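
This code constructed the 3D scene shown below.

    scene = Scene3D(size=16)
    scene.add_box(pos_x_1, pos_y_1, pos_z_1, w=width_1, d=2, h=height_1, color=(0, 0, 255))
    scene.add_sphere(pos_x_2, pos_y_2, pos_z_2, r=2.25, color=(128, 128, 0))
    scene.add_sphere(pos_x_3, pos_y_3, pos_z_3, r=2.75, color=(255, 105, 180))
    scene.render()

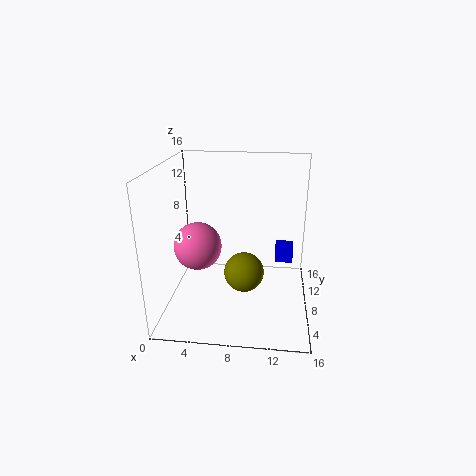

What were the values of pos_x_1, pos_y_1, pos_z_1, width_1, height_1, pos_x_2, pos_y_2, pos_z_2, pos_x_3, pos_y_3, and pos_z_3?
pos_x_1 = 12.25
pos_y_1 = 13
pos_z_1 = 2.5
width_1 = 2.25
height_1 = 2.25
pos_x_2 = 8.75
pos_y_2 = 7.5
pos_z_2 = 4
pos_x_3 = 3.25
pos_y_3 = 8.5
pos_z_3 = 6.5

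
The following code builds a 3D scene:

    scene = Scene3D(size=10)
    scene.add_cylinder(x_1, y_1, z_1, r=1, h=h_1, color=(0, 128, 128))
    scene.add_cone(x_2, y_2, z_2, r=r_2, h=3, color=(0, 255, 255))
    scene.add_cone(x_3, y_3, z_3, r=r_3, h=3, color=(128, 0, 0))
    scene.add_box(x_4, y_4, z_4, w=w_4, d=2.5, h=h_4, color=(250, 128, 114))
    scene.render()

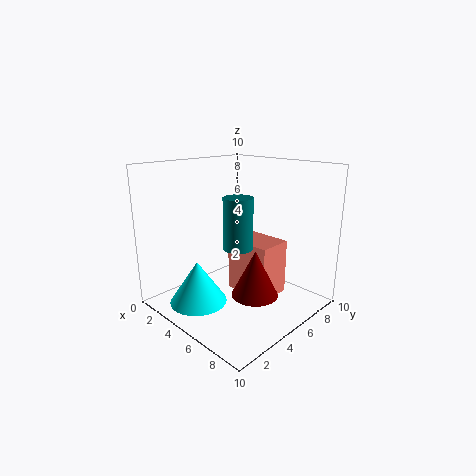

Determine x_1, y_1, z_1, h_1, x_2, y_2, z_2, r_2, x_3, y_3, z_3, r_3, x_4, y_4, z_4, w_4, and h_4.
x_1 = 5.5; y_1 = 4.5; z_1 = 4.5; h_1 = 3.5; x_2 = 3.5; y_2 = 2.5; z_2 = 0.5; r_2 = 2; x_3 = 7.5; y_3 = 4; z_3 = 2; r_3 = 1.5; x_4 = 3.5; y_4 = 5.5; z_4 = 0.5; w_4 = 3.5; h_4 = 4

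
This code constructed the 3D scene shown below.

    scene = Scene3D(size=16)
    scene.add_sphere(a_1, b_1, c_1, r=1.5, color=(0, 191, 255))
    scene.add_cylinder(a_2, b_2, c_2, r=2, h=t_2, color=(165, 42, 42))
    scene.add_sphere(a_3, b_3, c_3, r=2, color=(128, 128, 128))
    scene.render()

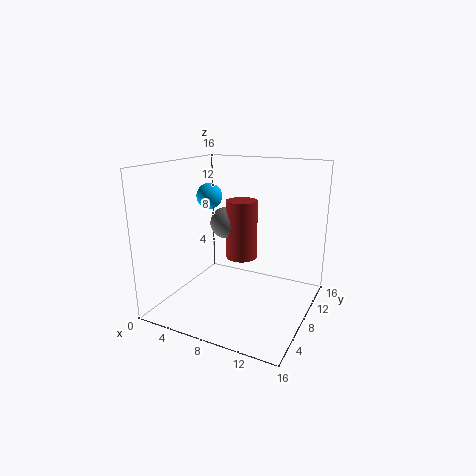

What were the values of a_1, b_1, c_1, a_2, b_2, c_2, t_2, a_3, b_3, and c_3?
a_1 = 3.5; b_1 = 9.5; c_1 = 12; a_2 = 6; b_2 = 13; c_2 = 3.5; t_2 = 7.5; a_3 = 4; b_3 = 12.5; c_3 = 8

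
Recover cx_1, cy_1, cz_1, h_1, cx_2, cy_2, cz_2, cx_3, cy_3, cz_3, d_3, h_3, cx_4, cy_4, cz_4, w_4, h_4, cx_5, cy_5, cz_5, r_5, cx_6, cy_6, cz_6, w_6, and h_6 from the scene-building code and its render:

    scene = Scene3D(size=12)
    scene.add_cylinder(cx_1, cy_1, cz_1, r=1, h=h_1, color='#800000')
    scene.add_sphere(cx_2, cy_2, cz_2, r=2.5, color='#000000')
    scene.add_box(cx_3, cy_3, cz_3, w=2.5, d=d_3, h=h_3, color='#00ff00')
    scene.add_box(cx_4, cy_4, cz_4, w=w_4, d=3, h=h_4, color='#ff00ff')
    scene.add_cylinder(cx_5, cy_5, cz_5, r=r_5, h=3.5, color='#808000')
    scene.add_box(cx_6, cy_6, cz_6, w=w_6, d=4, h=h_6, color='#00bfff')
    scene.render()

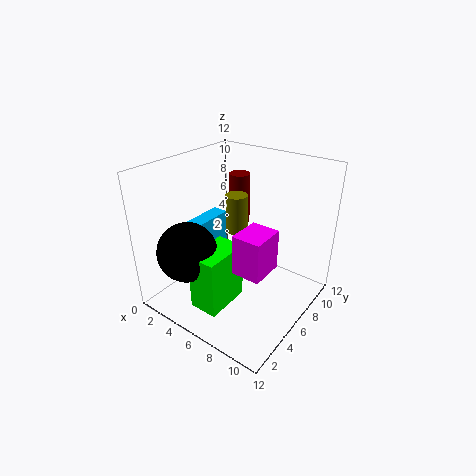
cx_1 = 2.5
cy_1 = 11
cz_1 = 4.5
h_1 = 5
cx_2 = 3
cy_2 = 3
cz_2 = 5
cx_3 = 4
cy_3 = 2
cz_3 = 0.5
d_3 = 4
h_3 = 5
cx_4 = 6.5
cy_4 = 4.5
cz_4 = 3.5
w_4 = 2.5
h_4 = 3.5
cx_5 = 4
cy_5 = 8.5
cz_5 = 5
r_5 = 1
cx_6 = 0.5
cy_6 = 5.5
cz_6 = 1.5
w_6 = 1.5
h_6 = 4.5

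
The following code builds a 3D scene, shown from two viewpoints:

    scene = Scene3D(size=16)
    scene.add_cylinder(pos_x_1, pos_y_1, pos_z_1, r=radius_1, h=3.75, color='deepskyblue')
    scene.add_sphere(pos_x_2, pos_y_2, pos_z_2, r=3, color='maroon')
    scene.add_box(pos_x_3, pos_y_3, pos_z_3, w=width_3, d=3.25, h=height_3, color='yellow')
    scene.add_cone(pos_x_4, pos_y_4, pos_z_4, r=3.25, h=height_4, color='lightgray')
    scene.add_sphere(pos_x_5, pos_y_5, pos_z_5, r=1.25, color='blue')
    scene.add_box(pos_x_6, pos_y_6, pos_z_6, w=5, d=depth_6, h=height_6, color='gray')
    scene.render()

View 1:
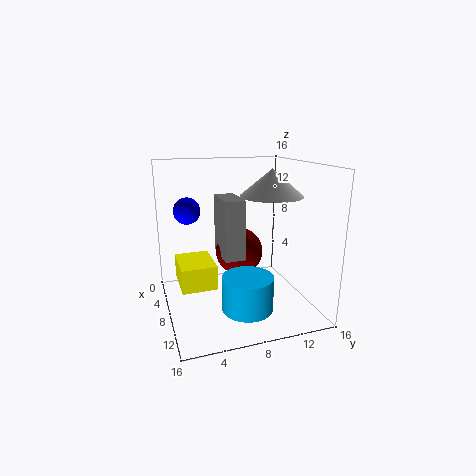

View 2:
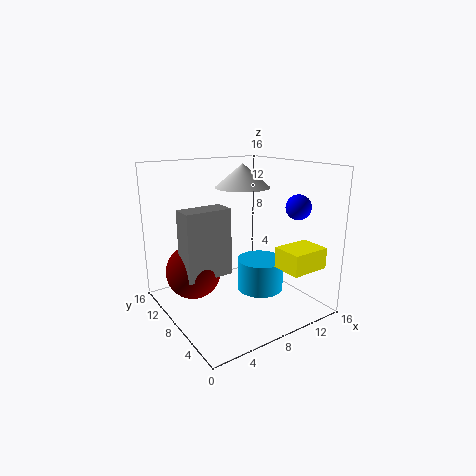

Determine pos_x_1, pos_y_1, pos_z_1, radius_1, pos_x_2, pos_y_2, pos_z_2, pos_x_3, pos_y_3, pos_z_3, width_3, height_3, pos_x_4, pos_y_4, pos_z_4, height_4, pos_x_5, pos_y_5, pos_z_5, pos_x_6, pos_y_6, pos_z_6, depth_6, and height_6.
pos_x_1 = 11.25, pos_y_1 = 8, pos_z_1 = 1, radius_1 = 2.75, pos_x_2 = 3.25, pos_y_2 = 9.75, pos_z_2 = 4.5, pos_x_3 = 10, pos_y_3 = 0.75, pos_z_3 = 5.5, width_3 = 4.25, height_3 = 2.25, pos_x_4 = 10.5, pos_y_4 = 10.75, pos_z_4 = 13, height_4 = 2.75, pos_x_5 = 11, pos_y_5 = 2, pos_z_5 = 12.25, pos_x_6 = 1.5, pos_y_6 = 7, pos_z_6 = 4.5, depth_6 = 2.5, height_6 = 7.25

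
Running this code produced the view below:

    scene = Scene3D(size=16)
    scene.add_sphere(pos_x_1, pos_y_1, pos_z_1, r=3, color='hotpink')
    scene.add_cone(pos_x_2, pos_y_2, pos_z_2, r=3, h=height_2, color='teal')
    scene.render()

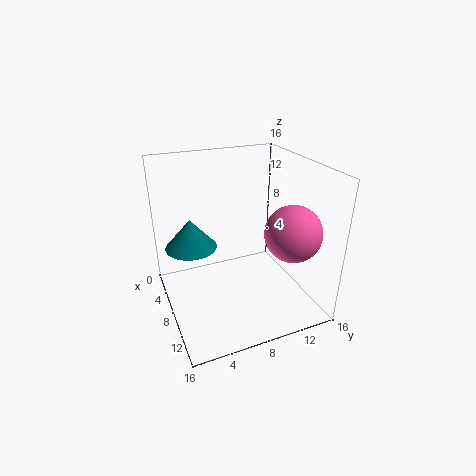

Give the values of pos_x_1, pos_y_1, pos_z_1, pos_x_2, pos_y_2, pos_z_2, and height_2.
pos_x_1 = 12; pos_y_1 = 12.5; pos_z_1 = 9.5; pos_x_2 = 4.5; pos_y_2 = 3.5; pos_z_2 = 6; height_2 = 3.5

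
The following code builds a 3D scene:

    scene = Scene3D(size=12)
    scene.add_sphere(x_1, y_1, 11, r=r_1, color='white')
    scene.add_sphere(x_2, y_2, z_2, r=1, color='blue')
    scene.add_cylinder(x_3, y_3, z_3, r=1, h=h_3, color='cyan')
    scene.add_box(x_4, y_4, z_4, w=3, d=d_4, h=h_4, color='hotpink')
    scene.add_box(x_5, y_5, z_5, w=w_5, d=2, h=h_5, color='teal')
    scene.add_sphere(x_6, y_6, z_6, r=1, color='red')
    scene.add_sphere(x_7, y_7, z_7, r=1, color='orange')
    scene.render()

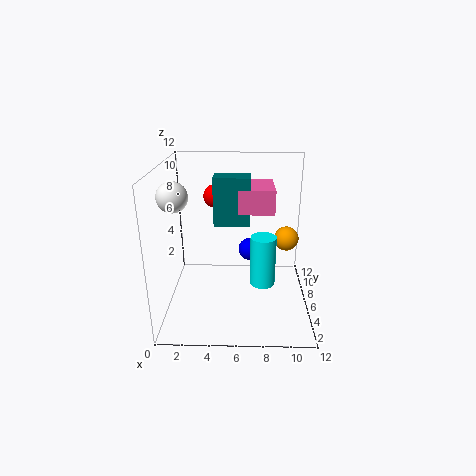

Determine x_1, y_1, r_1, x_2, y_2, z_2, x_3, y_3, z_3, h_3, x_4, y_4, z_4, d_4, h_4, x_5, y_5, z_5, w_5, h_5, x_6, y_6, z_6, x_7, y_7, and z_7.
x_1 = 2, y_1 = 1, r_1 = 1, x_2 = 7, y_2 = 8, z_2 = 4, x_3 = 8, y_3 = 4, z_3 = 3, h_3 = 4, x_4 = 6, y_4 = 6, z_4 = 8, d_4 = 4, h_4 = 2, x_5 = 4, y_5 = 6, z_5 = 7, w_5 = 3, h_5 = 4, x_6 = 4, y_6 = 8, z_6 = 9, x_7 = 10, y_7 = 6, z_7 = 6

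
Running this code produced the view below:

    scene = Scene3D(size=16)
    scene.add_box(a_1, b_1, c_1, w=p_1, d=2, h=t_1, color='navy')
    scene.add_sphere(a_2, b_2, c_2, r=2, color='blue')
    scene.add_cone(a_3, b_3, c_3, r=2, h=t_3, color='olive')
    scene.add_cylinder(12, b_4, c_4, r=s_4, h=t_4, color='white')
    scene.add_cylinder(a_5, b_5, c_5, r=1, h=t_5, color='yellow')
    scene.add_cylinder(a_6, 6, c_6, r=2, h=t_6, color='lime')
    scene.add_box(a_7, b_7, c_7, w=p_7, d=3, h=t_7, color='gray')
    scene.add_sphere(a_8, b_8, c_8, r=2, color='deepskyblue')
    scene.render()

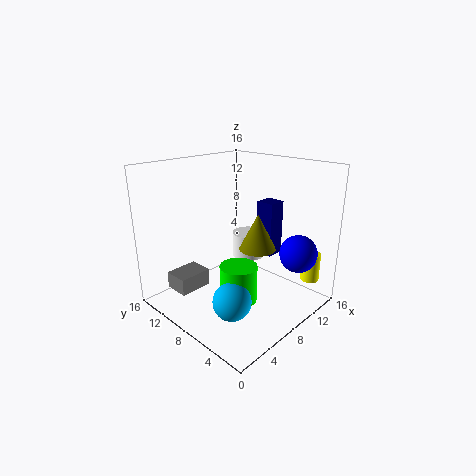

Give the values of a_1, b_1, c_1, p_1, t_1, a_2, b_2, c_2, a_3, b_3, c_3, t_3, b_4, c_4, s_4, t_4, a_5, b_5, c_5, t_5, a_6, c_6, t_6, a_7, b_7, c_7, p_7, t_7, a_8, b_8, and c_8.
a_1 = 10
b_1 = 5
c_1 = 6
p_1 = 2
t_1 = 6
a_2 = 11
b_2 = 2
c_2 = 7
a_3 = 9
b_3 = 6
c_3 = 7
t_3 = 4
b_4 = 10
c_4 = 4
s_4 = 2
t_4 = 3
a_5 = 12
b_5 = 1
c_5 = 4
t_5 = 3
a_6 = 6
c_6 = 2
t_6 = 4
a_7 = 3
b_7 = 12
c_7 = 1
p_7 = 4
t_7 = 2
a_8 = 4
b_8 = 5
c_8 = 3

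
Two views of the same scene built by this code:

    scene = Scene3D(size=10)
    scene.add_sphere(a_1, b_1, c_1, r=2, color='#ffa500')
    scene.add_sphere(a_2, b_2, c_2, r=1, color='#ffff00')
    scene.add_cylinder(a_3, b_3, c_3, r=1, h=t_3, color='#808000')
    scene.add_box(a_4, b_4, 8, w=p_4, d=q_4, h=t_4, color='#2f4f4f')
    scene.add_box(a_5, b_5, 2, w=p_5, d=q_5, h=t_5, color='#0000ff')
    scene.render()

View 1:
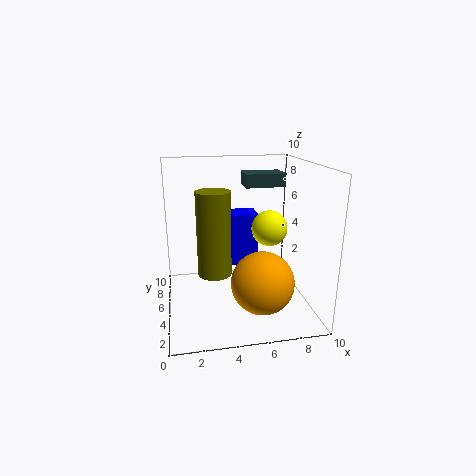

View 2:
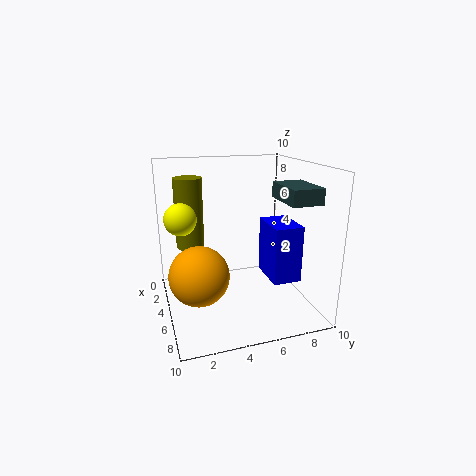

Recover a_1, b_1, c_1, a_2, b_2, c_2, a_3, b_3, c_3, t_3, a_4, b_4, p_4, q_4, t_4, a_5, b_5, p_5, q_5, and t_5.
a_1 = 6, b_1 = 2, c_1 = 3, a_2 = 6, b_2 = 1, c_2 = 7, a_3 = 3, b_3 = 2, c_3 = 4, t_3 = 5, a_4 = 6, b_4 = 7, p_4 = 3, q_4 = 2, t_4 = 1, a_5 = 4, b_5 = 7, p_5 = 3, q_5 = 2, t_5 = 4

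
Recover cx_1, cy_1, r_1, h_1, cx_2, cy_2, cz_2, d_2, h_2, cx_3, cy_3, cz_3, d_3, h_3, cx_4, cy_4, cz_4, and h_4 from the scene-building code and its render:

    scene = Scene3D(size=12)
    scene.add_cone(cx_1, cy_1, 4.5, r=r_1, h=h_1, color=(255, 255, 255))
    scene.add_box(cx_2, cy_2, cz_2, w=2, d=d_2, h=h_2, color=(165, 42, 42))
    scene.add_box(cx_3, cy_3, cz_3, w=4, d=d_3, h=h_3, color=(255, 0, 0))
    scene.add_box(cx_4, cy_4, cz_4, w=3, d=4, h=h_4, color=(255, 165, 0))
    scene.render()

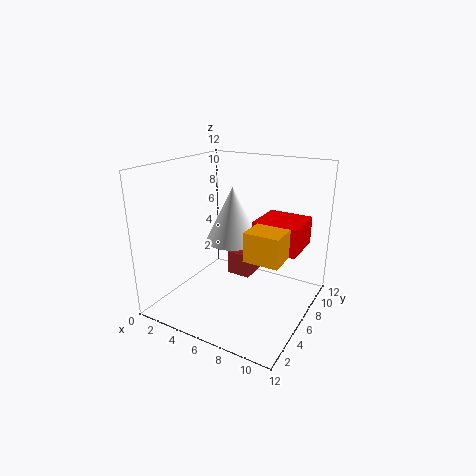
cx_1 = 4
cy_1 = 8.5
r_1 = 2.5
h_1 = 5
cx_2 = 5
cy_2 = 6
cz_2 = 2.5
d_2 = 4
h_2 = 2
cx_3 = 6.5
cy_3 = 7.5
cz_3 = 4.5
d_3 = 4
h_3 = 2.5
cx_4 = 7
cy_4 = 5
cz_4 = 4.5
h_4 = 2.5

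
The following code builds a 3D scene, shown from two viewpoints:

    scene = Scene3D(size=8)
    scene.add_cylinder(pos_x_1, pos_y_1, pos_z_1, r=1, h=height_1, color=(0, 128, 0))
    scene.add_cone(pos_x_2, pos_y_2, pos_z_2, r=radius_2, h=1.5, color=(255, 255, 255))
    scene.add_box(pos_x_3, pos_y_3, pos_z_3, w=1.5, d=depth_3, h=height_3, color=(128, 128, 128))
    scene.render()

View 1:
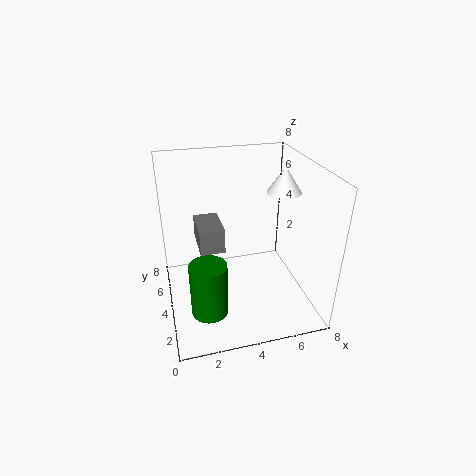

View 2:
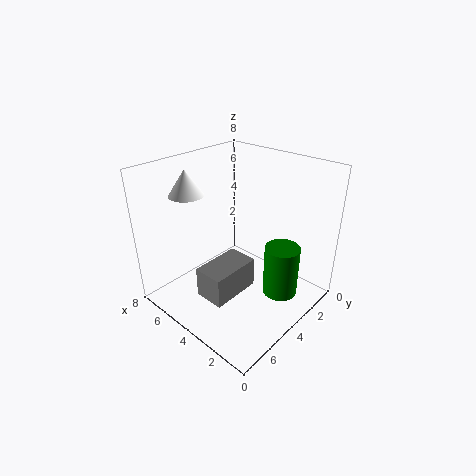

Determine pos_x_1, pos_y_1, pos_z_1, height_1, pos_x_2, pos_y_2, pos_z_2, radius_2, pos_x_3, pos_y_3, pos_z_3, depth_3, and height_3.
pos_x_1 = 2, pos_y_1 = 2.5, pos_z_1 = 0.5, height_1 = 3, pos_x_2 = 7, pos_y_2 = 5, pos_z_2 = 6, radius_2 = 1, pos_x_3 = 2, pos_y_3 = 5, pos_z_3 = 2.5, depth_3 = 2.5, height_3 = 1.5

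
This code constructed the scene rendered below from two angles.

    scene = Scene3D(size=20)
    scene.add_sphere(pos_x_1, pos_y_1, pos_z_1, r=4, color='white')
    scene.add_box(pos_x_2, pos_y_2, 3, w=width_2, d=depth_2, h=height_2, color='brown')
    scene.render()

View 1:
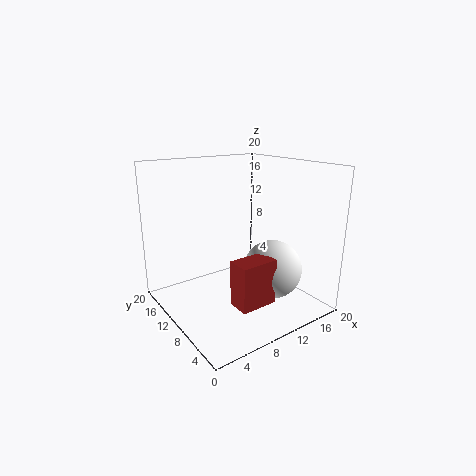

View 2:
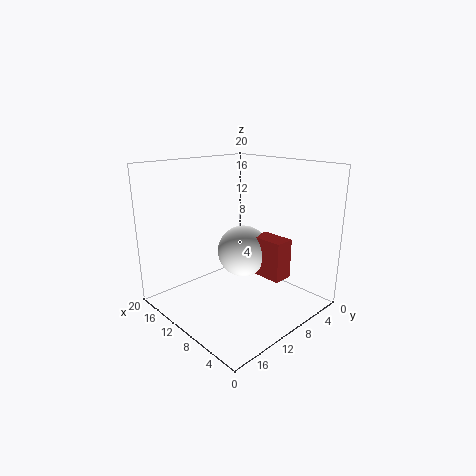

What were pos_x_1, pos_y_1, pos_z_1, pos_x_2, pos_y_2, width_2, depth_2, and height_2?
pos_x_1 = 13; pos_y_1 = 6; pos_z_1 = 6; pos_x_2 = 6; pos_y_2 = 3; width_2 = 5; depth_2 = 3; height_2 = 6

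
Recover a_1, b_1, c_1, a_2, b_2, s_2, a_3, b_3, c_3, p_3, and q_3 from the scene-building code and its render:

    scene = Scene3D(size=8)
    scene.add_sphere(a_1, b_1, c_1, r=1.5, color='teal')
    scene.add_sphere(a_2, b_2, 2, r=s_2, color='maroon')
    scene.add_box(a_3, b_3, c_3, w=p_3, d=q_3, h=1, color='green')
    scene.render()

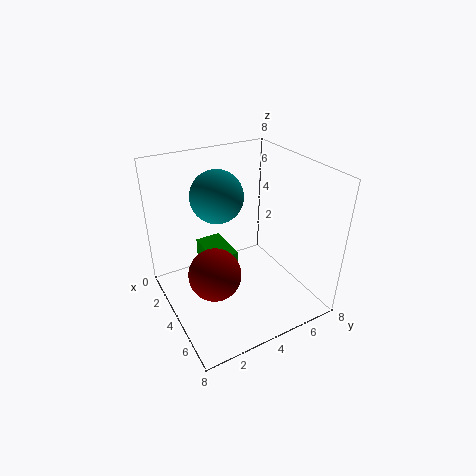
a_1 = 2.5
b_1 = 3.5
c_1 = 6
a_2 = 4
b_2 = 2.5
s_2 = 1.5
a_3 = 1.5
b_3 = 2.5
c_3 = 2
p_3 = 2.5
q_3 = 1.5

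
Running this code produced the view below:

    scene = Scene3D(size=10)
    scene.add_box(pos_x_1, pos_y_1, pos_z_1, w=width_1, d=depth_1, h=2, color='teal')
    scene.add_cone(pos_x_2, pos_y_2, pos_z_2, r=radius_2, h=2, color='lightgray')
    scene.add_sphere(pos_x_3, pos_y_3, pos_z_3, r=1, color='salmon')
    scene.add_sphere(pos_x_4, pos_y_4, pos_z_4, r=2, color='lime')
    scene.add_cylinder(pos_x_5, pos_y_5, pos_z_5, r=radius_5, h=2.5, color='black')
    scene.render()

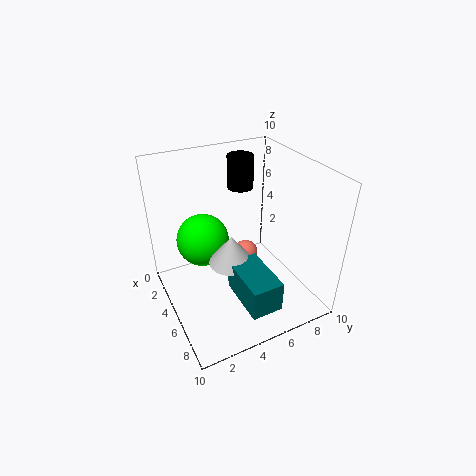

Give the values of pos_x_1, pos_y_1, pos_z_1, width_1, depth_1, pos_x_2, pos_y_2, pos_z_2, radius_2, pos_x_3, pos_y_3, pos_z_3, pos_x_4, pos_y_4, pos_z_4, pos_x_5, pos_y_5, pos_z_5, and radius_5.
pos_x_1 = 6.5
pos_y_1 = 3.5
pos_z_1 = 2.5
width_1 = 3.5
depth_1 = 2
pos_x_2 = 6
pos_y_2 = 4
pos_z_2 = 4
radius_2 = 1.5
pos_x_3 = 2.5
pos_y_3 = 7
pos_z_3 = 1.5
pos_x_4 = 2
pos_y_4 = 3.5
pos_z_4 = 3.5
pos_x_5 = 1.5
pos_y_5 = 7
pos_z_5 = 7
radius_5 = 1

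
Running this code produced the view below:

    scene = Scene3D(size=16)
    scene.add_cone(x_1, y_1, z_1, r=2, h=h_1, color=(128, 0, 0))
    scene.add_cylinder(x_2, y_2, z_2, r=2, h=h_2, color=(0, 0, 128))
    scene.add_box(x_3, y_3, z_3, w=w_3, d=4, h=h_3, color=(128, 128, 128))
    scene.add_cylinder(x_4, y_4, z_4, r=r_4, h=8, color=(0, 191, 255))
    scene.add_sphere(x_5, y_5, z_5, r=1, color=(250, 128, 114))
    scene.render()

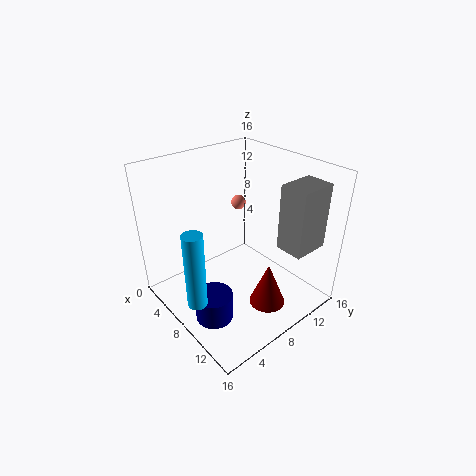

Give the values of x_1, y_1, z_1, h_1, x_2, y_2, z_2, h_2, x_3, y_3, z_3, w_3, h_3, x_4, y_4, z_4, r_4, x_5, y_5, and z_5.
x_1 = 12, y_1 = 9, z_1 = 1, h_1 = 5, x_2 = 10, y_2 = 3, z_2 = 1, h_2 = 3, x_3 = 12, y_3 = 10, z_3 = 8, w_3 = 3, h_3 = 7, x_4 = 10, y_4 = 1, z_4 = 4, r_4 = 1, x_5 = 1, y_5 = 14, z_5 = 8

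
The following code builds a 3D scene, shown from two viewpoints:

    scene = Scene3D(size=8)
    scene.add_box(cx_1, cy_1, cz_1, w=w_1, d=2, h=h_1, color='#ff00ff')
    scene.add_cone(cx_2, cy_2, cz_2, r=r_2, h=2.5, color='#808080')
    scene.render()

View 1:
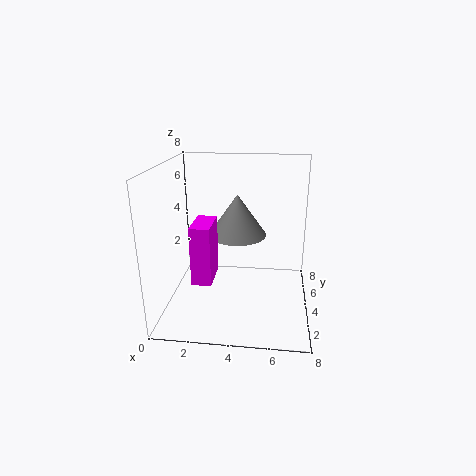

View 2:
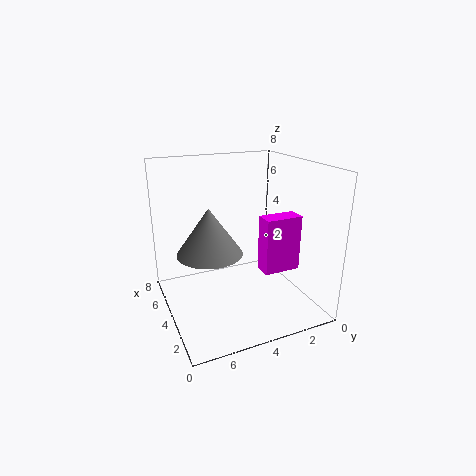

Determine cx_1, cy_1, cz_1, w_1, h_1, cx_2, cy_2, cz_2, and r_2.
cx_1 = 2; cy_1 = 1.25; cz_1 = 2.5; w_1 = 1; h_1 = 3; cx_2 = 3.75; cy_2 = 5.75; cz_2 = 3.5; r_2 = 1.75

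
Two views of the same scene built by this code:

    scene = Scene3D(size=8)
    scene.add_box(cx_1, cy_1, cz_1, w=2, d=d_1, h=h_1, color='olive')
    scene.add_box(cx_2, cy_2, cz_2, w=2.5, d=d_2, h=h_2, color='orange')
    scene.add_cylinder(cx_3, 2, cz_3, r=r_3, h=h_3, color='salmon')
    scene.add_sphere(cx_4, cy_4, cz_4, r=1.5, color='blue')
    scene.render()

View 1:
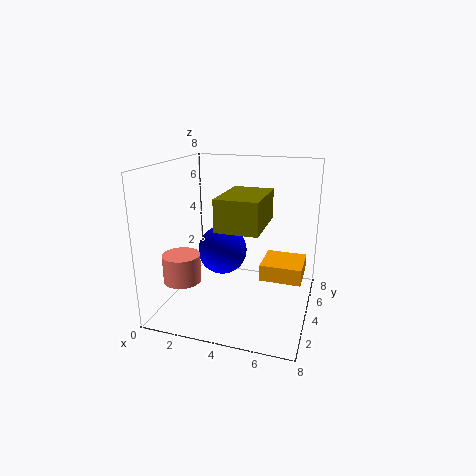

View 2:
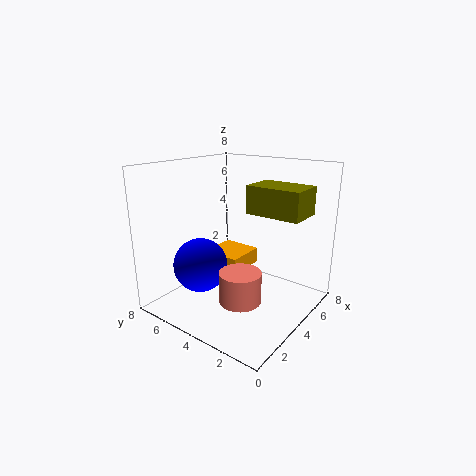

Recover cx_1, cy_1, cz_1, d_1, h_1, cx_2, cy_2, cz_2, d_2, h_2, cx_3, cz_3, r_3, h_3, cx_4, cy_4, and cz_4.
cx_1 = 4, cy_1 = 0.5, cz_1 = 5.5, d_1 = 3, h_1 = 1.5, cx_2 = 5, cy_2 = 5, cz_2 = 1, d_2 = 2.5, h_2 = 1, cx_3 = 1.5, cz_3 = 2, r_3 = 1, h_3 = 1.5, cx_4 = 2.5, cy_4 = 5.5, cz_4 = 2.5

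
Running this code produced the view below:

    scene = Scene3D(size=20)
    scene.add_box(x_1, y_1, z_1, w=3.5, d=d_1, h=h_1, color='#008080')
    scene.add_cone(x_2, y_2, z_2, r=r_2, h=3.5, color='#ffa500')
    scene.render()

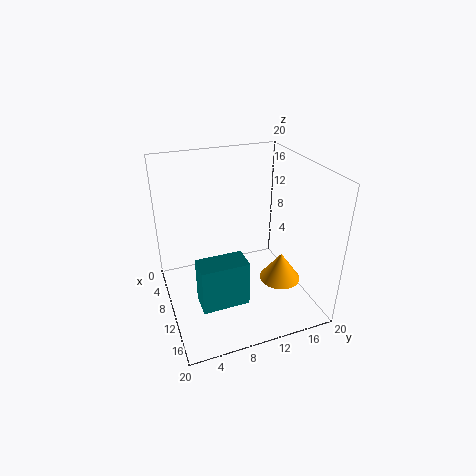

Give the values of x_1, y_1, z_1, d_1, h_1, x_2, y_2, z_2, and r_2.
x_1 = 11
y_1 = 3.5
z_1 = 2
d_1 = 6.5
h_1 = 6.5
x_2 = 17
y_2 = 13
z_2 = 7.5
r_2 = 2.5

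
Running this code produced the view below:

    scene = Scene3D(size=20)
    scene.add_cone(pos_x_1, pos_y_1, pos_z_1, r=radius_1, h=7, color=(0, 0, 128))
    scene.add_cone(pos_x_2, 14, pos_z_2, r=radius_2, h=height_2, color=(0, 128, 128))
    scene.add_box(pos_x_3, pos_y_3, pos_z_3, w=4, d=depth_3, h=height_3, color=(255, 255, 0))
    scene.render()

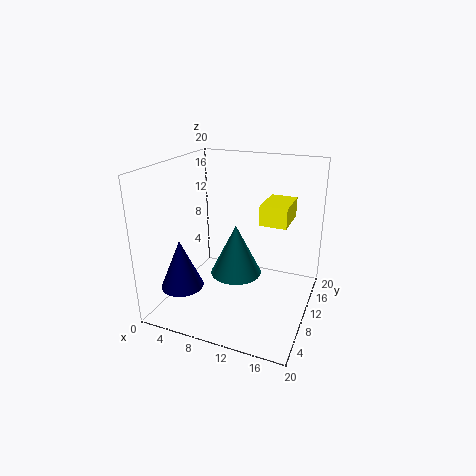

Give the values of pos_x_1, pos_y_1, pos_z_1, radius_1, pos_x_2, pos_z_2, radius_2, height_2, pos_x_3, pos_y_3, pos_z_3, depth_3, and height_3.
pos_x_1 = 3; pos_y_1 = 6; pos_z_1 = 3; radius_1 = 3; pos_x_2 = 8; pos_z_2 = 2; radius_2 = 4; height_2 = 8; pos_x_3 = 12; pos_y_3 = 13; pos_z_3 = 11; depth_3 = 6; height_3 = 3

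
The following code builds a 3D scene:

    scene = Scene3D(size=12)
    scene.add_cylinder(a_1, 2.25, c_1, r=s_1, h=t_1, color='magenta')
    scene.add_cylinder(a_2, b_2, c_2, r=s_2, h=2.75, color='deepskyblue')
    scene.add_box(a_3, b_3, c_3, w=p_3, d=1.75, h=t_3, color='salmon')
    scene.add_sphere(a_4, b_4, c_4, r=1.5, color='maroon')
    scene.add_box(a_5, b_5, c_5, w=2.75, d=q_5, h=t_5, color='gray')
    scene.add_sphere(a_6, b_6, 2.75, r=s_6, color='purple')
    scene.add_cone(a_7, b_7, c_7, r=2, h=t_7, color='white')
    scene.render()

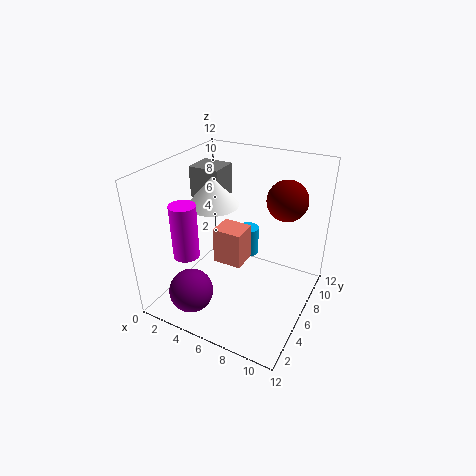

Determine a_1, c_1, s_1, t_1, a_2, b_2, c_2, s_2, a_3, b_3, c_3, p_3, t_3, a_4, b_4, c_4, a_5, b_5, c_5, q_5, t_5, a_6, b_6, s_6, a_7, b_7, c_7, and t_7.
a_1 = 3.5, c_1 = 5.75, s_1 = 1, t_1 = 4.25, a_2 = 5, b_2 = 10, c_2 = 2, s_2 = 1, a_3 = 6.5, b_3 = 1.5, c_3 = 6.75, p_3 = 2, t_3 = 2.5, a_4 = 10, b_4 = 6, c_4 = 10.25, a_5 = 0.75, b_5 = 7, c_5 = 8.25, q_5 = 2.5, t_5 = 2.75, a_6 = 4, b_6 = 1.75, s_6 = 1.75, a_7 = 4.5, b_7 = 4.75, c_7 = 9.25, t_7 = 2.25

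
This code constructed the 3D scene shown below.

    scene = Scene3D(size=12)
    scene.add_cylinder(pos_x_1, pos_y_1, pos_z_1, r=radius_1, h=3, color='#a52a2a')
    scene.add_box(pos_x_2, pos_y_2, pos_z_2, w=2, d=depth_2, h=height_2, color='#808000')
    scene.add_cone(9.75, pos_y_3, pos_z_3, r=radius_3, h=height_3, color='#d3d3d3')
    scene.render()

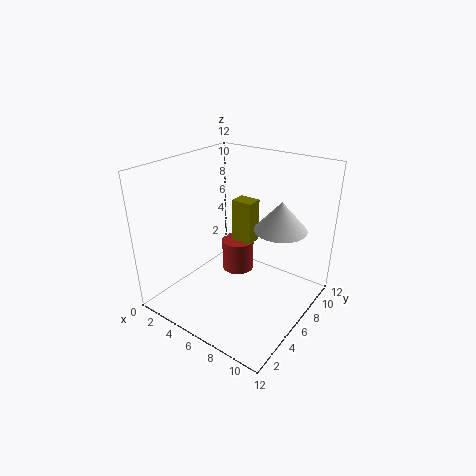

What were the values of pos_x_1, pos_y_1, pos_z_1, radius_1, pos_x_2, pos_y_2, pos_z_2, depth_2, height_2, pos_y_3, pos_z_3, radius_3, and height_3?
pos_x_1 = 4
pos_y_1 = 8.75
pos_z_1 = 1
radius_1 = 1.5
pos_x_2 = 3.5
pos_y_2 = 8.5
pos_z_2 = 4
depth_2 = 1.5
height_2 = 4
pos_y_3 = 6.25
pos_z_3 = 7.75
radius_3 = 2
height_3 = 2.25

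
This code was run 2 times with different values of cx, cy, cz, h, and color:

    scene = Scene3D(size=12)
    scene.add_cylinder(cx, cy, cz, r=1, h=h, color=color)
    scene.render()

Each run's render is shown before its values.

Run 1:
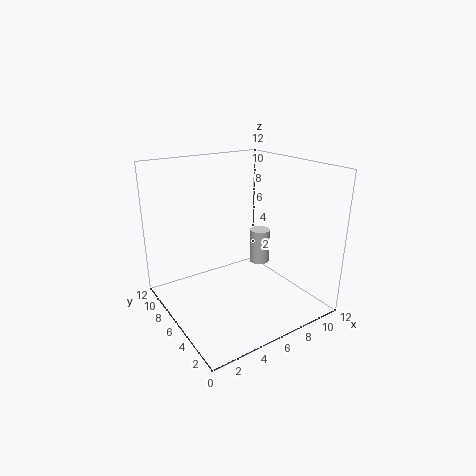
cx = 11; cy = 9.5; cz = 1; h = 3.5; color = 'lightgray'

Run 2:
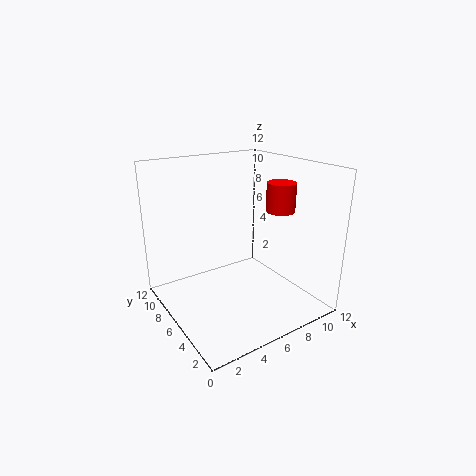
cx = 6.5; cy = 1.5; cz = 9.5; h = 2; color = 'red'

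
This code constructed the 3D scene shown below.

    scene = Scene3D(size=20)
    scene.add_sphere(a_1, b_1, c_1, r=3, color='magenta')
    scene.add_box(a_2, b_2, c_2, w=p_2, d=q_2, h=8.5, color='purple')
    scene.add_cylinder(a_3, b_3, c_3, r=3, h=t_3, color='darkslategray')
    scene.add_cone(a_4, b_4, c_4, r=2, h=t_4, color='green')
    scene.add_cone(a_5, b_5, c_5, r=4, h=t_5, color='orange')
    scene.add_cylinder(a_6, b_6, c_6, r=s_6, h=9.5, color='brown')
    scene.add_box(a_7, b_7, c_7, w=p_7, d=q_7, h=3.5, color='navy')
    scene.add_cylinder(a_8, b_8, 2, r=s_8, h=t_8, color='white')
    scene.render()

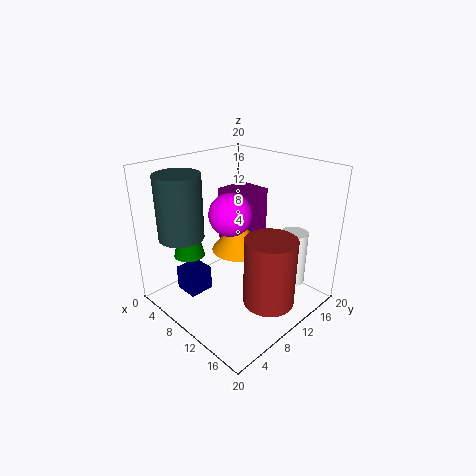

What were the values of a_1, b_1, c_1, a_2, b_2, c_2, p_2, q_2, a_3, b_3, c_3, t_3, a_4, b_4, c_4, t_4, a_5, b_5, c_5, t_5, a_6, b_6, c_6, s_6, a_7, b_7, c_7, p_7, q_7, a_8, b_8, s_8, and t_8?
a_1 = 8.5; b_1 = 10; c_1 = 13; a_2 = 2; b_2 = 13.5; c_2 = 6; p_2 = 5.5; q_2 = 5.5; a_3 = 6; b_3 = 3.5; c_3 = 11; t_3 = 8.5; a_4 = 7.5; b_4 = 3.5; c_4 = 9; t_4 = 8; a_5 = 7; b_5 = 13; c_5 = 6; t_5 = 5; a_6 = 15.5; b_6 = 10.5; c_6 = 2; s_6 = 3.5; a_7 = 4; b_7 = 3.5; c_7 = 2; p_7 = 3.5; q_7 = 3.5; a_8 = 14.5; b_8 = 17; s_8 = 2; t_8 = 8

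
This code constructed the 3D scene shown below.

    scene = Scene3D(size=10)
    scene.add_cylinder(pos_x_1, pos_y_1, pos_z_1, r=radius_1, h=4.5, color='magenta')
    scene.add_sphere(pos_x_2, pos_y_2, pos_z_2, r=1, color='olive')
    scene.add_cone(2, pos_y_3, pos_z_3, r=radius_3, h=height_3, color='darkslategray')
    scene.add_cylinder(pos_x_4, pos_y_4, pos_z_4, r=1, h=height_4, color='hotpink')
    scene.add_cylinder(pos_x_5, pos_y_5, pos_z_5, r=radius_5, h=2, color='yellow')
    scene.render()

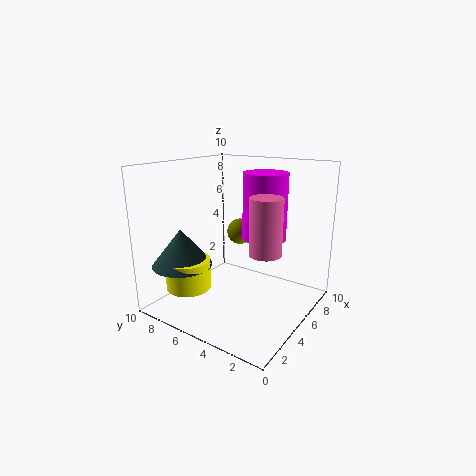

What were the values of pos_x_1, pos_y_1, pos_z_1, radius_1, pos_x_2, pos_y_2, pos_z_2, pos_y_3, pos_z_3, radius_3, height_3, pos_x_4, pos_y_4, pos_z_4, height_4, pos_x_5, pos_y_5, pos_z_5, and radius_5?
pos_x_1 = 6
pos_y_1 = 3.5
pos_z_1 = 5
radius_1 = 1.5
pos_x_2 = 7.5
pos_y_2 = 6.5
pos_z_2 = 4.5
pos_y_3 = 7.5
pos_z_3 = 3.5
radius_3 = 2
height_3 = 2.5
pos_x_4 = 3.5
pos_y_4 = 2
pos_z_4 = 5
height_4 = 3.5
pos_x_5 = 2
pos_y_5 = 7
pos_z_5 = 2
radius_5 = 1.5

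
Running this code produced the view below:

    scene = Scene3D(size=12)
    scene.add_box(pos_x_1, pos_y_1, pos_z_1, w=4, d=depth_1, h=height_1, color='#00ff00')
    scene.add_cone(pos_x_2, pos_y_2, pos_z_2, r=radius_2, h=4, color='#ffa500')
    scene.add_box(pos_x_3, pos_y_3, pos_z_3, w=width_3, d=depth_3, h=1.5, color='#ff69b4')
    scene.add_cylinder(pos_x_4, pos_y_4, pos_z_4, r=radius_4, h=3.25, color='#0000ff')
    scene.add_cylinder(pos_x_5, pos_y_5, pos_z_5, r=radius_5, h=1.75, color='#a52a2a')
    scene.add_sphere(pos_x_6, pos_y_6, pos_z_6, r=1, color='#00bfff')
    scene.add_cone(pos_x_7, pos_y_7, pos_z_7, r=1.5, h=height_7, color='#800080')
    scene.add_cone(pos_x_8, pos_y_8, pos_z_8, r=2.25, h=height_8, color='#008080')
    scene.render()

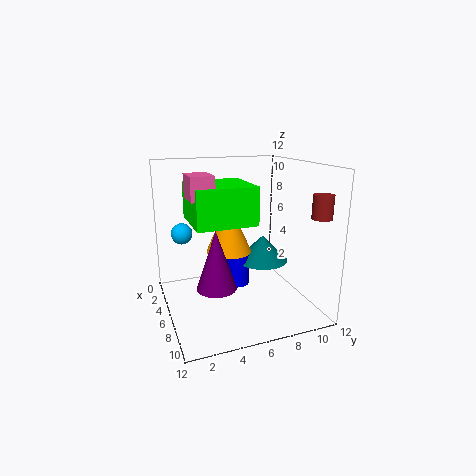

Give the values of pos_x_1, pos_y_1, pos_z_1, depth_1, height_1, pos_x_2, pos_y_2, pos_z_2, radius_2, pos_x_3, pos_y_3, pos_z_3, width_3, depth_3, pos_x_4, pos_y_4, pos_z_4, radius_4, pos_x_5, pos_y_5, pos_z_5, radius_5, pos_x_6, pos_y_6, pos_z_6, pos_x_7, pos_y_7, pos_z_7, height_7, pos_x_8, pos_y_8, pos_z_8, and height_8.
pos_x_1 = 7.75
pos_y_1 = 1.25
pos_z_1 = 8.75
depth_1 = 4
height_1 = 2.5
pos_x_2 = 7.25
pos_y_2 = 4.75
pos_z_2 = 5.5
radius_2 = 1.75
pos_x_3 = 9.5
pos_y_3 = 1
pos_z_3 = 10.5
width_3 = 2
depth_3 = 1.5
pos_x_4 = 5.25
pos_y_4 = 6.25
pos_z_4 = 1.5
radius_4 = 1
pos_x_5 = 11
pos_y_5 = 10.5
pos_z_5 = 8.5
radius_5 = 0.75
pos_x_6 = 1
pos_y_6 = 2.25
pos_z_6 = 5.25
pos_x_7 = 8.75
pos_y_7 = 3.25
pos_z_7 = 3.25
height_7 = 4.5
pos_x_8 = 5.5
pos_y_8 = 8.5
pos_z_8 = 3.5
height_8 = 2.25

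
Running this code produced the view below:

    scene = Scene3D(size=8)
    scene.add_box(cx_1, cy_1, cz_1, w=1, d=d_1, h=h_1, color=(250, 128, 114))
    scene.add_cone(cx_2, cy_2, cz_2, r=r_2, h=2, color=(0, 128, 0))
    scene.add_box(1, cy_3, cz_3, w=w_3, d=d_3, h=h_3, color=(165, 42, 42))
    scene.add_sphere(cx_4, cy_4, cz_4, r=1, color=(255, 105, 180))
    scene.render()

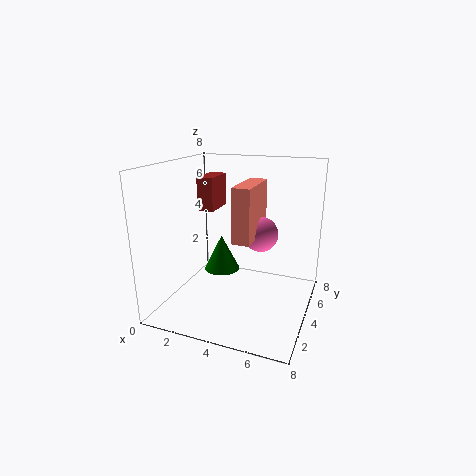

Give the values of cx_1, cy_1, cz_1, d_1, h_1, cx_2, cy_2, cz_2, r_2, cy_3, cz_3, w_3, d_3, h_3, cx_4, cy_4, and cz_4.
cx_1 = 4
cy_1 = 3
cz_1 = 4
d_1 = 3
h_1 = 3
cx_2 = 3
cy_2 = 4
cz_2 = 2
r_2 = 1
cy_3 = 5
cz_3 = 5
w_3 = 1
d_3 = 2
h_3 = 2
cx_4 = 5
cy_4 = 5
cz_4 = 4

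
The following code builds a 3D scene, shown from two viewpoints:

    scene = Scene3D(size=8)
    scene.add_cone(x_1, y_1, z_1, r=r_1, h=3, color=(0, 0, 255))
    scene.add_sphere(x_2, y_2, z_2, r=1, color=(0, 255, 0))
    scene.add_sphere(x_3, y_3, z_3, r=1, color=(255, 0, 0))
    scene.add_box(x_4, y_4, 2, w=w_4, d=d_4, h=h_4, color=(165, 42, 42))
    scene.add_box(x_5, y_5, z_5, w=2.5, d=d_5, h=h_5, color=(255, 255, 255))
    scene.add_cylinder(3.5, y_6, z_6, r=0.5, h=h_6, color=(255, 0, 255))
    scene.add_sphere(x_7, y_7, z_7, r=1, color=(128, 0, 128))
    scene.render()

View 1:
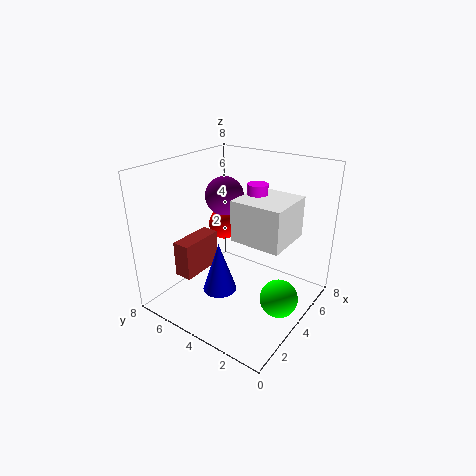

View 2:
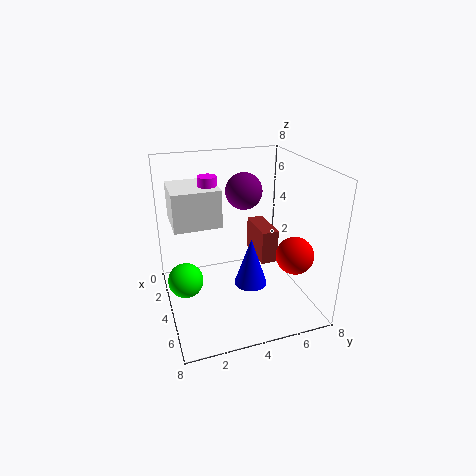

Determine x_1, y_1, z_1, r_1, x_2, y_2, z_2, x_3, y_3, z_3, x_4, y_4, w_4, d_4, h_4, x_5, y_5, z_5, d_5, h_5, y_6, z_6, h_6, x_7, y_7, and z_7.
x_1 = 3.5; y_1 = 5; z_1 = 0.5; r_1 = 1; x_2 = 3.5; y_2 = 1; z_2 = 1.5; x_3 = 6; y_3 = 6.5; z_3 = 3.5; x_4 = 1.5; y_4 = 5.5; w_4 = 2.5; d_4 = 1; h_4 = 2; x_5 = 2; y_5 = 0.5; z_5 = 5; d_5 = 2.5; h_5 = 2; y_6 = 2.5; z_6 = 6.5; h_6 = 1; x_7 = 3.5; y_7 = 4.5; z_7 = 6.5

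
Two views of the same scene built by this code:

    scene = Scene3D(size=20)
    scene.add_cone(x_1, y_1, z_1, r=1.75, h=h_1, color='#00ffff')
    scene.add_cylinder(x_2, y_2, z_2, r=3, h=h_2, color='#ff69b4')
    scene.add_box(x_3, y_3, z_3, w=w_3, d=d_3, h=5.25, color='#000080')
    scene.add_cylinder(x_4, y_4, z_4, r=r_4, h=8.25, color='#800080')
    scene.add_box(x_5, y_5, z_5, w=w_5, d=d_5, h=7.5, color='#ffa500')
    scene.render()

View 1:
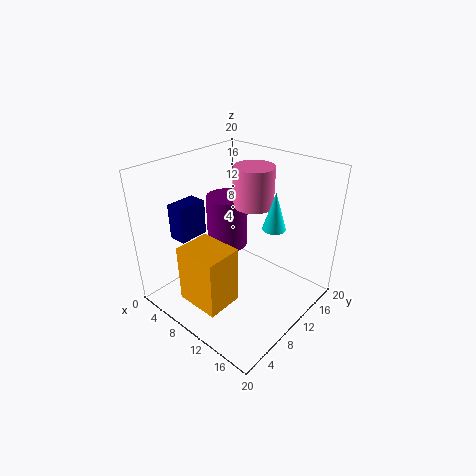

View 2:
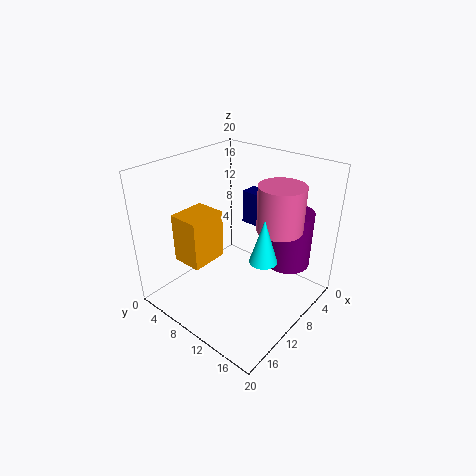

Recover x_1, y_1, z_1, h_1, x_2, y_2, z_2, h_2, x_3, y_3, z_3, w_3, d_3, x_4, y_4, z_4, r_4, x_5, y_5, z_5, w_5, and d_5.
x_1 = 12
y_1 = 15.75
z_1 = 9.75
h_1 = 5.75
x_2 = 8.25
y_2 = 15.5
z_2 = 12.5
h_2 = 6
x_3 = 0.75
y_3 = 5.5
z_3 = 8.5
w_3 = 2.75
d_3 = 4.5
x_4 = 3.75
y_4 = 14.5
z_4 = 4.75
r_4 = 3.25
x_5 = 8.25
y_5 = 0.75
z_5 = 4.5
w_5 = 5.75
d_5 = 4.75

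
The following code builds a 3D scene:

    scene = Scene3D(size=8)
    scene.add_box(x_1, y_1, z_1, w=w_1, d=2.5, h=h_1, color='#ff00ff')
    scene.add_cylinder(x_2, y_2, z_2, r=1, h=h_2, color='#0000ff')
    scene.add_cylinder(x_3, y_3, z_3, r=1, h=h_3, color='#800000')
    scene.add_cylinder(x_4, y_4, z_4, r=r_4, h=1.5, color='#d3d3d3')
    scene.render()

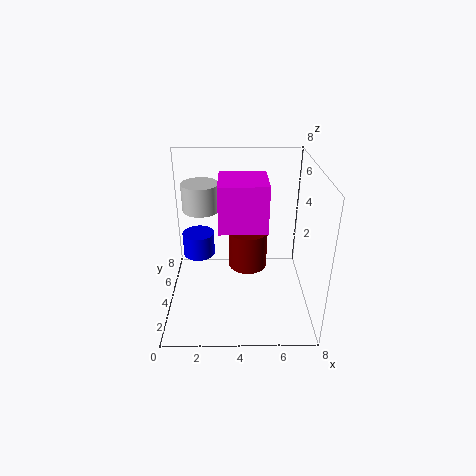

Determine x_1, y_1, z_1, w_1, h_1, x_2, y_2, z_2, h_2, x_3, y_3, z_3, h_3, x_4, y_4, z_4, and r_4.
x_1 = 3
y_1 = 2.5
z_1 = 5
w_1 = 2.5
h_1 = 2.5
x_2 = 1.5
y_2 = 6.5
z_2 = 1.5
h_2 = 1.5
x_3 = 4.5
y_3 = 3
z_3 = 3
h_3 = 2
x_4 = 2
y_4 = 4.5
z_4 = 5.5
r_4 = 1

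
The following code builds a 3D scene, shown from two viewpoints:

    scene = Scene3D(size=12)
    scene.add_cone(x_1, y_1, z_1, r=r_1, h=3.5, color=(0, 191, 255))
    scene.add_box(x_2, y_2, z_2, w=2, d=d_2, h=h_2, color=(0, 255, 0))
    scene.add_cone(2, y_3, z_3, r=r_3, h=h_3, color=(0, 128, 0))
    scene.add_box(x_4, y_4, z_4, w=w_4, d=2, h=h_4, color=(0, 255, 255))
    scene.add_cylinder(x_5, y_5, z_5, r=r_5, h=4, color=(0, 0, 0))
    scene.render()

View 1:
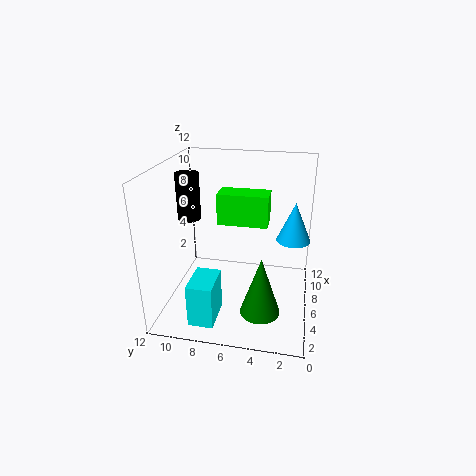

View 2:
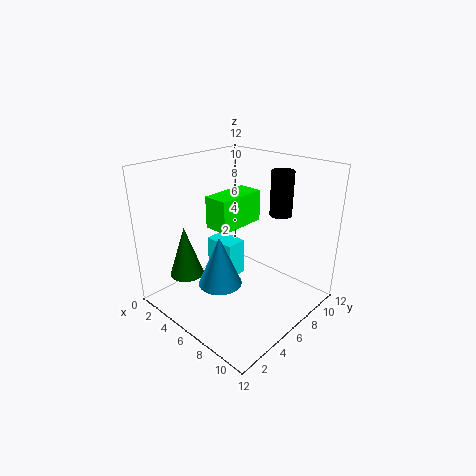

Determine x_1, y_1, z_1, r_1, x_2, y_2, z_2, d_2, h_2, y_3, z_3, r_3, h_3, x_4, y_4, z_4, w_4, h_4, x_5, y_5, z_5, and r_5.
x_1 = 8.5; y_1 = 1.5; z_1 = 5; r_1 = 1.5; x_2 = 5; y_2 = 3.5; z_2 = 7.5; d_2 = 4; h_2 = 2.5; y_3 = 3.5; z_3 = 2; r_3 = 1.5; h_3 = 4.5; x_4 = 1; y_4 = 7; z_4 = 0.5; w_4 = 3; h_4 = 3.5; x_5 = 7; y_5 = 10.5; z_5 = 7; r_5 = 1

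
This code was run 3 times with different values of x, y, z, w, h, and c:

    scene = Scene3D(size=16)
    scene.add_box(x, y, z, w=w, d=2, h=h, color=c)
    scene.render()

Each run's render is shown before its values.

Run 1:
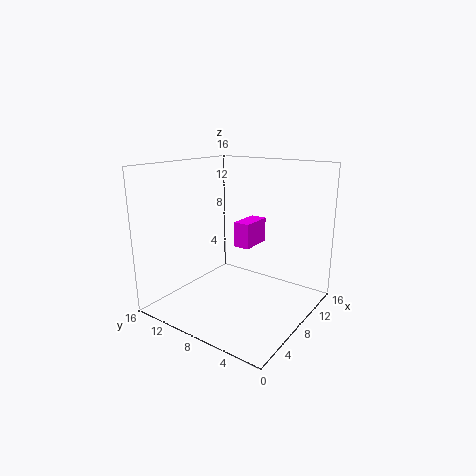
x = 10; y = 8; z = 6; w = 4; h = 3; c = 'magenta'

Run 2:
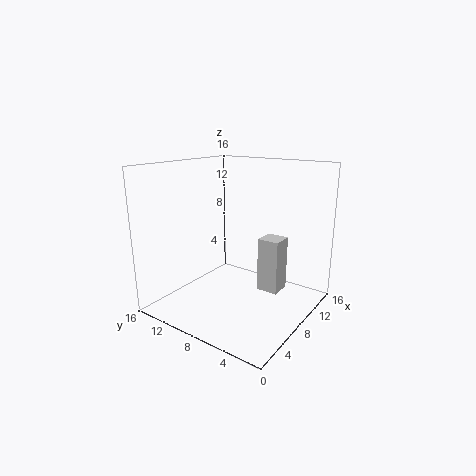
x = 4; y = 1; z = 5; w = 2; h = 5; c = 'lightgray'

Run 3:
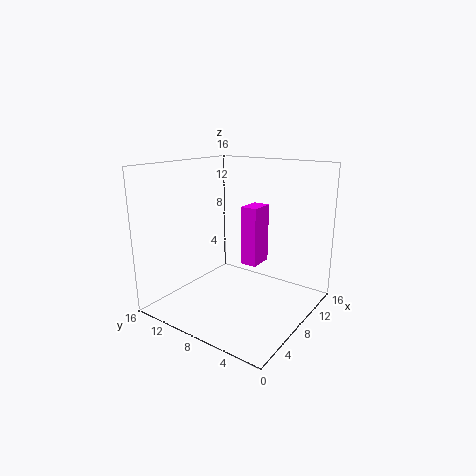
x = 10; y = 7; z = 4; w = 3; h = 7; c = 'magenta'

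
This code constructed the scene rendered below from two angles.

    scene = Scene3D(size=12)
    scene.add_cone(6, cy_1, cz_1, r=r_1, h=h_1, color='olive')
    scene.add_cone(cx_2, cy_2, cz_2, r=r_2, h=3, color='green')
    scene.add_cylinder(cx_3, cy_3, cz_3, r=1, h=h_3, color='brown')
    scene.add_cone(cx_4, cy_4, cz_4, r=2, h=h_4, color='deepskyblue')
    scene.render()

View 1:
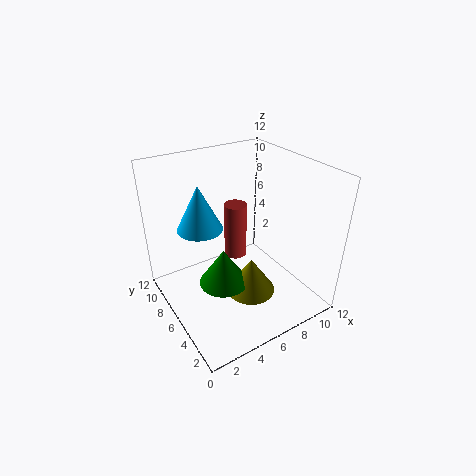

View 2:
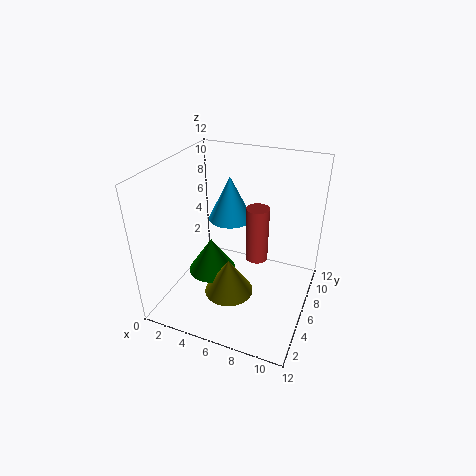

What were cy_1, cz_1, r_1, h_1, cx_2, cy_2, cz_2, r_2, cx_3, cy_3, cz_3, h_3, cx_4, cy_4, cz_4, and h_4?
cy_1 = 4; cz_1 = 2; r_1 = 2; h_1 = 3; cx_2 = 4; cy_2 = 5; cz_2 = 3; r_2 = 2; cx_3 = 7; cy_3 = 8; cz_3 = 3; h_3 = 5; cx_4 = 4; cy_4 = 9; cz_4 = 6; h_4 = 4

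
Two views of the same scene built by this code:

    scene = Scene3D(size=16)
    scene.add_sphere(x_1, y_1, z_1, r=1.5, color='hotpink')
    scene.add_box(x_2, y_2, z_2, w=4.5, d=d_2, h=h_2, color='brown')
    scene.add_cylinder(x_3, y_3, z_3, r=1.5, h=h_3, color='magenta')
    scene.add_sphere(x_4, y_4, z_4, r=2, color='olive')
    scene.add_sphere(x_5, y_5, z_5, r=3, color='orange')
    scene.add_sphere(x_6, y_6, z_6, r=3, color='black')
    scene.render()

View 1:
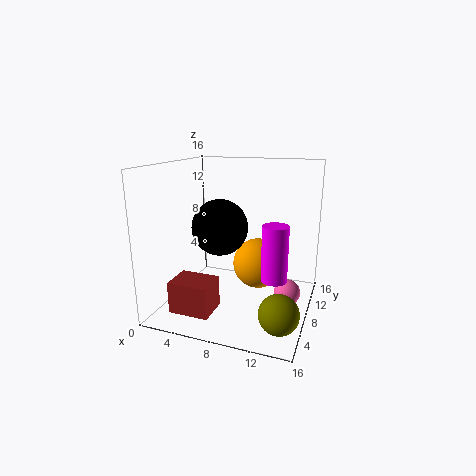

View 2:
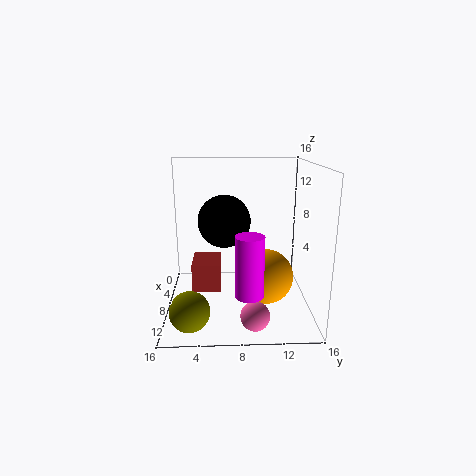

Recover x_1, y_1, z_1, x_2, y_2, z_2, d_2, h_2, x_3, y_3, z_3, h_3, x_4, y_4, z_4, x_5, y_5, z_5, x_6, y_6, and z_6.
x_1 = 13.5
y_1 = 9.5
z_1 = 1.5
x_2 = 2
y_2 = 2.5
z_2 = 0.5
d_2 = 3.5
h_2 = 3.5
x_3 = 12
y_3 = 9
z_3 = 3
h_3 = 6.5
x_4 = 14
y_4 = 3
z_4 = 2.5
x_5 = 9.5
y_5 = 11
z_5 = 4
x_6 = 6.5
y_6 = 6.5
z_6 = 9.5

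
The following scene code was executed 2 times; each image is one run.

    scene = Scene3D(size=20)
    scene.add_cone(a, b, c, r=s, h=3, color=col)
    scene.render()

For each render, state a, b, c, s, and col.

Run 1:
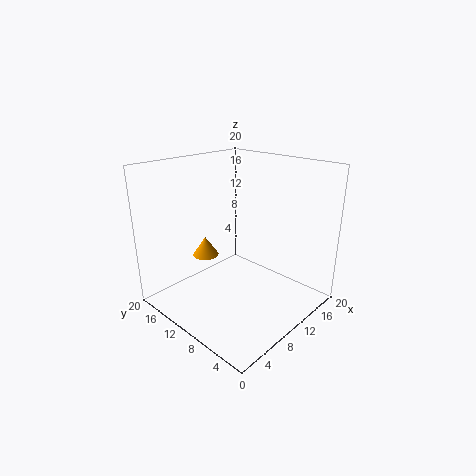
a = 10, b = 17, c = 5, s = 2, col = 'orange'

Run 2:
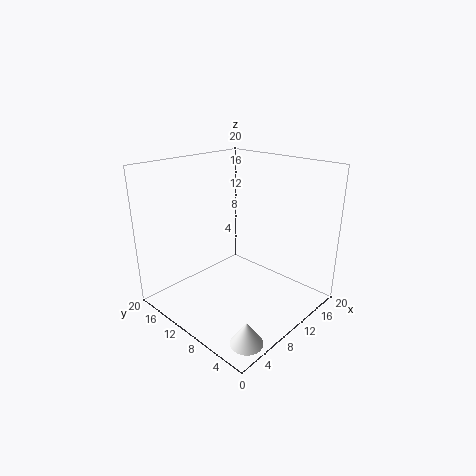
a = 3, b = 2, c = 1, s = 2, col = 'white'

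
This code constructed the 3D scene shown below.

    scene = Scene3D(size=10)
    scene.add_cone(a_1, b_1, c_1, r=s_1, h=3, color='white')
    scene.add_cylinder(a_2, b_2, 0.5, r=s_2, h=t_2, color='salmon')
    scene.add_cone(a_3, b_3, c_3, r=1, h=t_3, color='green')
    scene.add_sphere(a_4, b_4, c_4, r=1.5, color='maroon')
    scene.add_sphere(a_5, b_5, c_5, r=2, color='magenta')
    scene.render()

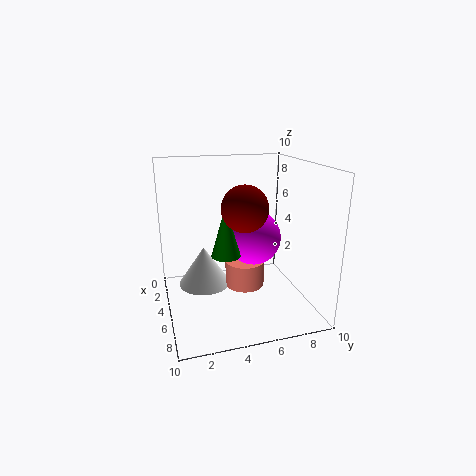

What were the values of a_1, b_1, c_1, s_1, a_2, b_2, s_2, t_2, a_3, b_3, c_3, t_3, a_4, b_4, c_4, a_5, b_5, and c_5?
a_1 = 2.5, b_1 = 3, c_1 = 0.5, s_1 = 2, a_2 = 3.5, b_2 = 6, s_2 = 1.5, t_2 = 2, a_3 = 5.5, b_3 = 4, c_3 = 4, t_3 = 3.5, a_4 = 6.5, b_4 = 5, c_4 = 7.5, a_5 = 4, b_5 = 6.5, c_5 = 4.5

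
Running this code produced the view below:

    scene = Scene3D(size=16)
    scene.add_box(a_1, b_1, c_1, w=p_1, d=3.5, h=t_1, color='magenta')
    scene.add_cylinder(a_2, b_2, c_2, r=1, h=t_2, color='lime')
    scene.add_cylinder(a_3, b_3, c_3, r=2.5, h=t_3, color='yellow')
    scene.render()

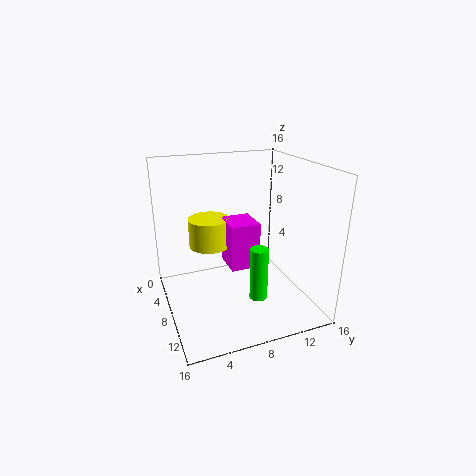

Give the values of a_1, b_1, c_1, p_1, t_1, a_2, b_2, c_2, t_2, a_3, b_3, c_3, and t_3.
a_1 = 3.5; b_1 = 7.5; c_1 = 3.5; p_1 = 4; t_1 = 5.5; a_2 = 10.5; b_2 = 9.5; c_2 = 1.5; t_2 = 6; a_3 = 3.5; b_3 = 6; c_3 = 5.5; t_3 = 3.5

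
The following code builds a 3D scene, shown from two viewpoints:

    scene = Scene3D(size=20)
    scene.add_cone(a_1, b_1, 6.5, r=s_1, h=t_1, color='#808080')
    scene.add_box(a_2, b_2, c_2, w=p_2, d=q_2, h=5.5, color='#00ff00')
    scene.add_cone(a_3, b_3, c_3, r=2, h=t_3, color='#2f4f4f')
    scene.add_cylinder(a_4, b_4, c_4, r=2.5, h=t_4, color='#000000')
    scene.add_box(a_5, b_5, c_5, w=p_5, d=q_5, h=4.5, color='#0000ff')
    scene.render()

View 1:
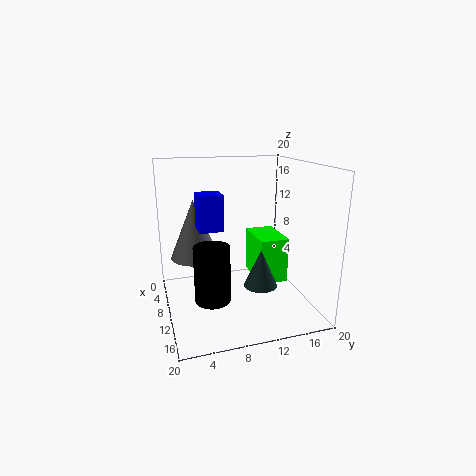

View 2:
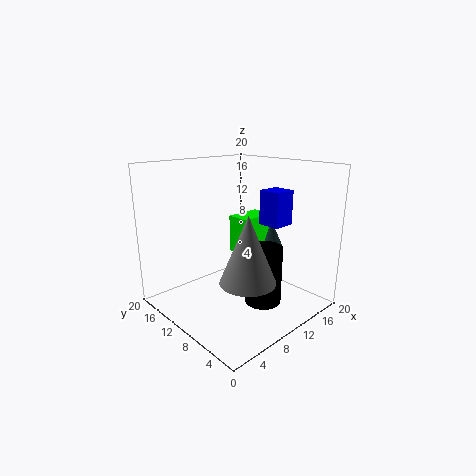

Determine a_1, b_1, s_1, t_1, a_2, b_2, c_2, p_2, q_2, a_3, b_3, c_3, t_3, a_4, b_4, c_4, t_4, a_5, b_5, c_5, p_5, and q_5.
a_1 = 6.5, b_1 = 4.5, s_1 = 3.5, t_1 = 8.5, a_2 = 12, b_2 = 10.5, c_2 = 6.5, p_2 = 5.5, q_2 = 3.5, a_3 = 17.5, b_3 = 10.5, c_3 = 6.5, t_3 = 4.5, a_4 = 11, b_4 = 6, c_4 = 1.5, t_4 = 8, a_5 = 11, b_5 = 4, c_5 = 12.5, p_5 = 3, q_5 = 3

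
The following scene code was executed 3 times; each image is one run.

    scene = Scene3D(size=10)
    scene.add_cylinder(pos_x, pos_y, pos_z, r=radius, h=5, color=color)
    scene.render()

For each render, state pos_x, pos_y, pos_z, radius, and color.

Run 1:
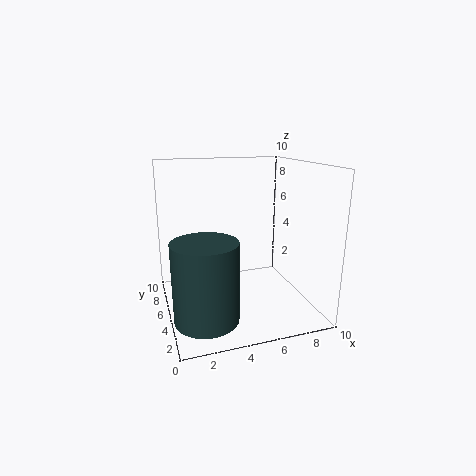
pos_x = 2
pos_y = 2
pos_z = 1
radius = 2
color = 'darkslategray'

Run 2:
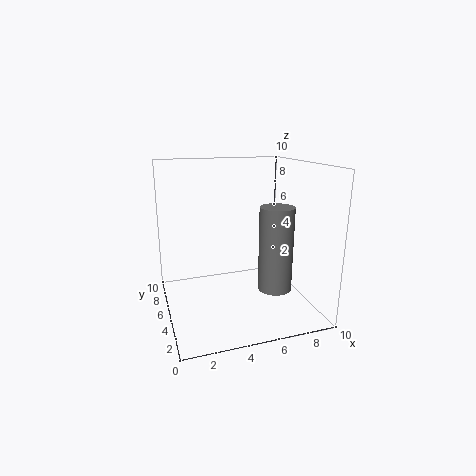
pos_x = 6
pos_y = 1
pos_z = 3
radius = 1
color = 'gray'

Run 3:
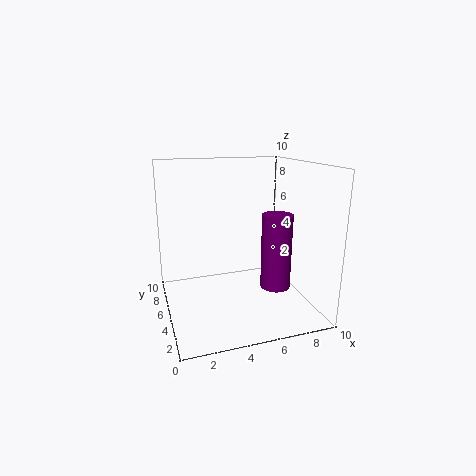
pos_x = 7
pos_y = 3
pos_z = 2
radius = 1
color = 'purple'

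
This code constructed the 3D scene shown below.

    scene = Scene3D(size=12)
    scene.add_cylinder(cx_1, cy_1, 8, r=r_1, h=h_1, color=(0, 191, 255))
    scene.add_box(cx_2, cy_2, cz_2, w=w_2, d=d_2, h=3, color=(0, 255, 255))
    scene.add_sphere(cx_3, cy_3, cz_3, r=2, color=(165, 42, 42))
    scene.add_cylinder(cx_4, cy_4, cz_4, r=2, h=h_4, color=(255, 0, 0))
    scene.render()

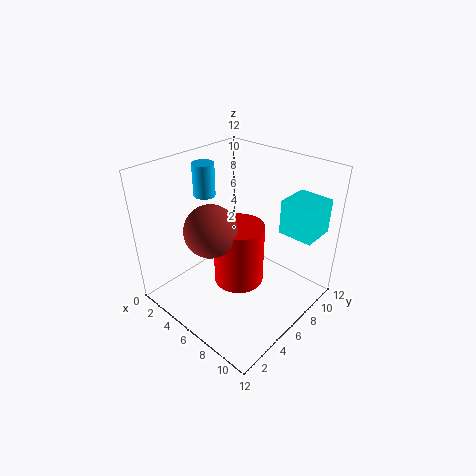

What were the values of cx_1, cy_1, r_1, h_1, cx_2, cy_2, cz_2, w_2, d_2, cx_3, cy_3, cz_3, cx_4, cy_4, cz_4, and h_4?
cx_1 = 1
cy_1 = 7
r_1 = 1
h_1 = 3
cx_2 = 8
cy_2 = 9
cz_2 = 6
w_2 = 3
d_2 = 3
cx_3 = 6
cy_3 = 3
cz_3 = 8
cx_4 = 7
cy_4 = 5
cz_4 = 3
h_4 = 5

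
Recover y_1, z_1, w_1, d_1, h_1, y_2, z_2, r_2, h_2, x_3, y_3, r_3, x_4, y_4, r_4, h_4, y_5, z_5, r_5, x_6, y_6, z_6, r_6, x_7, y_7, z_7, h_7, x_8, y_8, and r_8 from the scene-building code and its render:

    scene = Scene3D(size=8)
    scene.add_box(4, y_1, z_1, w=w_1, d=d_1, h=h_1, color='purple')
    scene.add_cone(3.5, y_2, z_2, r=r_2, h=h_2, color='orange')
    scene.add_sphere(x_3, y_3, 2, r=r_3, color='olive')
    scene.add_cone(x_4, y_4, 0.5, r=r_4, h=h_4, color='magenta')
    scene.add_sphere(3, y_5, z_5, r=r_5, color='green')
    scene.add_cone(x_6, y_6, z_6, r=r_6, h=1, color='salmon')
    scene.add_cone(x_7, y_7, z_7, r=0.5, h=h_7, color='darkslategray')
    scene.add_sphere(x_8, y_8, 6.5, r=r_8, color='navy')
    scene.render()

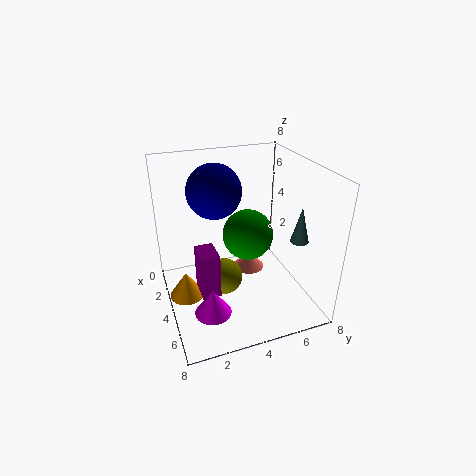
y_1 = 1.5; z_1 = 1.5; w_1 = 1.5; d_1 = 1; h_1 = 2.5; y_2 = 1; z_2 = 0.5; r_2 = 1; h_2 = 1.5; x_3 = 4.5; y_3 = 3; r_3 = 1; x_4 = 5.5; y_4 = 2; r_4 = 1; h_4 = 1.5; y_5 = 5; z_5 = 3.5; r_5 = 1.5; x_6 = 2; y_6 = 5.5; z_6 = 0.5; r_6 = 1; x_7 = 5.5; y_7 = 7; z_7 = 4; h_7 = 2; x_8 = 3; y_8 = 3; r_8 = 1.5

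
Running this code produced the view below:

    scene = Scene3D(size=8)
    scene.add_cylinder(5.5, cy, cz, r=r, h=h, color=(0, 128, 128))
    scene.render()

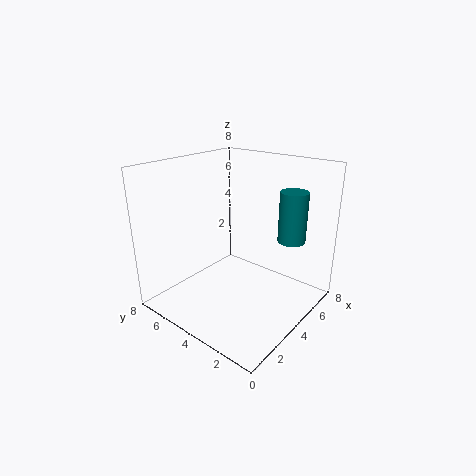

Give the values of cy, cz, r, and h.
cy = 1.5, cz = 4, r = 0.75, h = 2.75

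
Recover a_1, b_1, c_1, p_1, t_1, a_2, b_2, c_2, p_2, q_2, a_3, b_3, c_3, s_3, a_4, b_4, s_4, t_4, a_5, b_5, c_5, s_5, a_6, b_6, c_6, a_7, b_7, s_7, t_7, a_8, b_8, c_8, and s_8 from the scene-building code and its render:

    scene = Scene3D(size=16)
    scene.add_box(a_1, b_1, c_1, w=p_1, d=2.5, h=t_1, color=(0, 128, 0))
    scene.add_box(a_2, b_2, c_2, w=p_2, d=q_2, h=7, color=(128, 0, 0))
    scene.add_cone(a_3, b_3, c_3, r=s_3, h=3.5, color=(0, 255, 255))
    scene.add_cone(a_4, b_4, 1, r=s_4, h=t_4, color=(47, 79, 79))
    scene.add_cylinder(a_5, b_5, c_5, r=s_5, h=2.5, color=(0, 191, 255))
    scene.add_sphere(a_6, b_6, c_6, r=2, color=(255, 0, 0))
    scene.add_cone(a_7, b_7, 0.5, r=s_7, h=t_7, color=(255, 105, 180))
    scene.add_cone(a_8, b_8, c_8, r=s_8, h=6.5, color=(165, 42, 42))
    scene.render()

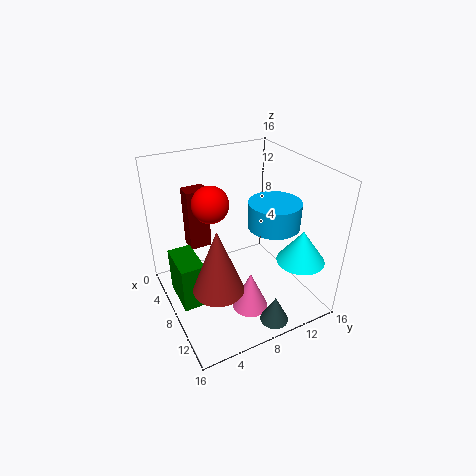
a_1 = 6; b_1 = 0.5; c_1 = 2.5; p_1 = 4.5; t_1 = 5; a_2 = 3; b_2 = 3.5; c_2 = 6; p_2 = 2; q_2 = 2.5; a_3 = 13.5; b_3 = 12.5; c_3 = 7; s_3 = 2.5; a_4 = 14.5; b_4 = 9; s_4 = 1.5; t_4 = 3; a_5 = 12.5; b_5 = 9.5; c_5 = 11.5; s_5 = 2.5; a_6 = 6.5; b_6 = 5.5; c_6 = 12; a_7 = 11; b_7 = 8; s_7 = 2; t_7 = 4.5; a_8 = 12.5; b_8 = 3.5; c_8 = 6; s_8 = 2.5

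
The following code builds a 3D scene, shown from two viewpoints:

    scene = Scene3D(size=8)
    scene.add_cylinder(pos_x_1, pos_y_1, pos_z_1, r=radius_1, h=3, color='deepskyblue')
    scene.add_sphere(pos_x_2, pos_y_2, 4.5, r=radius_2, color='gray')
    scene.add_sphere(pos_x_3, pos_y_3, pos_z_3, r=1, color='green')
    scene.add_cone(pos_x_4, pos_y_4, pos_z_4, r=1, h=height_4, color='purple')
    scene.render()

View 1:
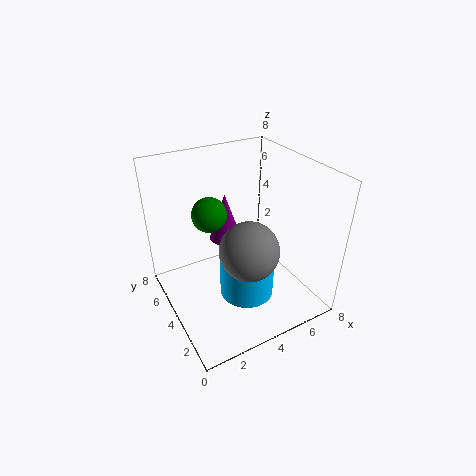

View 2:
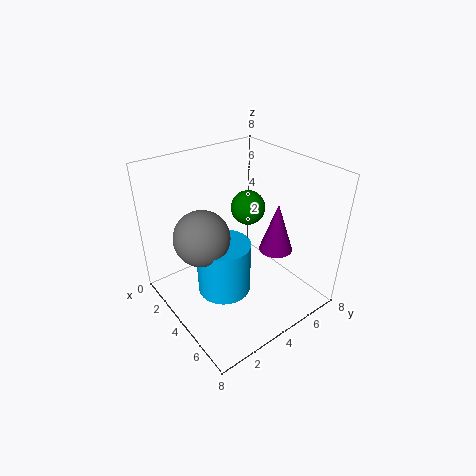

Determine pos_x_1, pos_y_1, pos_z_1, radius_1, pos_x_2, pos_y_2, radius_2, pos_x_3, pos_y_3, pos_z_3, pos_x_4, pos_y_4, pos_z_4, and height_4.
pos_x_1 = 4
pos_y_1 = 3
pos_z_1 = 1
radius_1 = 1.5
pos_x_2 = 3.5
pos_y_2 = 2
radius_2 = 1.5
pos_x_3 = 3
pos_y_3 = 5.5
pos_z_3 = 5
pos_x_4 = 4.5
pos_y_4 = 6.5
pos_z_4 = 2.5
height_4 = 3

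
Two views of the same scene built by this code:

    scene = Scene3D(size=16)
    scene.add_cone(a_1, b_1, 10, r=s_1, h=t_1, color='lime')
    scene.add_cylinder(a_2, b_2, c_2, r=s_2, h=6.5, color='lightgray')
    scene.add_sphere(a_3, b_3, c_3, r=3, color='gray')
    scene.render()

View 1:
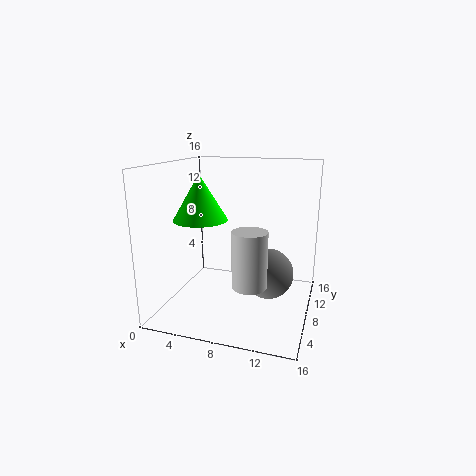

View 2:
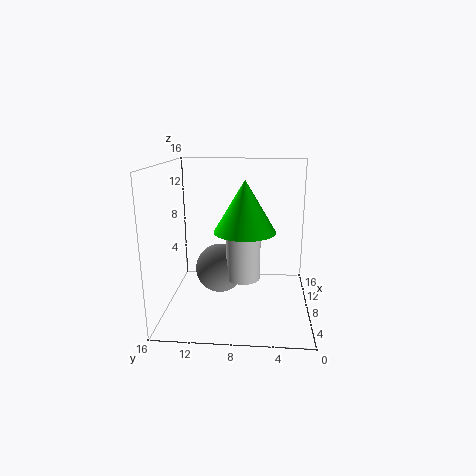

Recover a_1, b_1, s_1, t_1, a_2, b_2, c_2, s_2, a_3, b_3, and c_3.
a_1 = 4
b_1 = 7
s_1 = 3
t_1 = 5
a_2 = 9.5
b_2 = 7.5
c_2 = 2.5
s_2 = 2
a_3 = 11
b_3 = 10.5
c_3 = 3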